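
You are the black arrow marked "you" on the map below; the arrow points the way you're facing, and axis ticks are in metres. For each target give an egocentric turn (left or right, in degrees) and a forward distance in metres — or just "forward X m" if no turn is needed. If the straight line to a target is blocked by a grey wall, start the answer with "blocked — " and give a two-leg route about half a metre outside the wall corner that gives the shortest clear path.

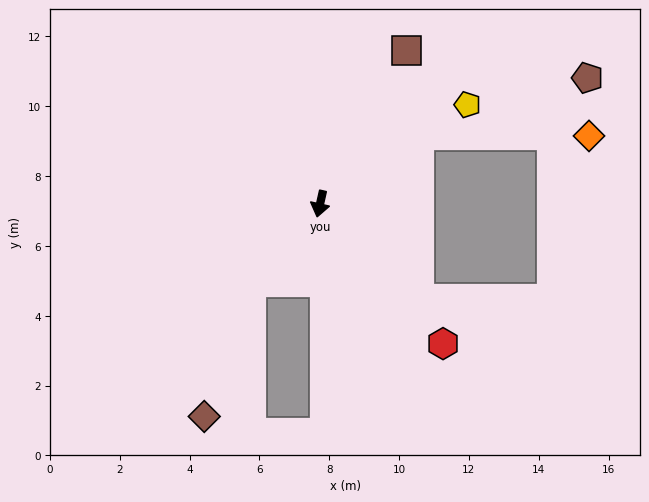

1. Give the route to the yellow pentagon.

turn left 137°, forward 5.1 m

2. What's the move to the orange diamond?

blocked — turn left 137°, forward 3.5 m, then turn right 35°, forward 4.9 m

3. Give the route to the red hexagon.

turn left 54°, forward 5.3 m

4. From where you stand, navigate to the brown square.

turn left 163°, forward 5.0 m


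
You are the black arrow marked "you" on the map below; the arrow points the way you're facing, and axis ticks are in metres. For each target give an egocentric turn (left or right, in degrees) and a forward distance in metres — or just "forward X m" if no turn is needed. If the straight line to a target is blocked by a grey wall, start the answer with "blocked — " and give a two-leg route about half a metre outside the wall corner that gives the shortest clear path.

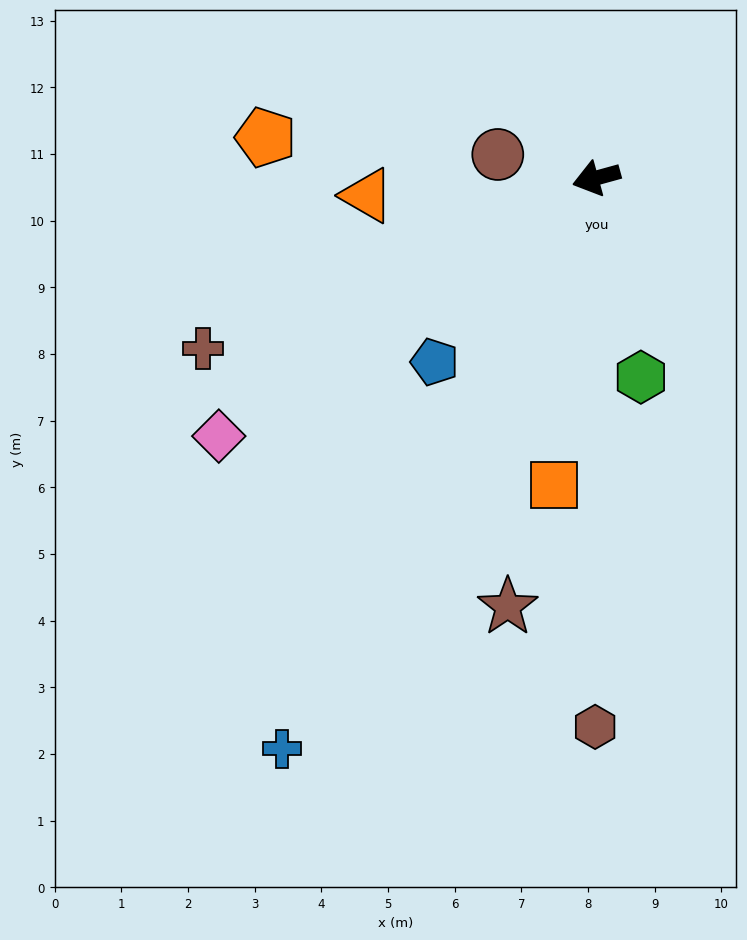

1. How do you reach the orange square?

turn left 67°, forward 4.7 m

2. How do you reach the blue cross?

turn left 46°, forward 9.8 m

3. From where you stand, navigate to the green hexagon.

turn left 87°, forward 3.1 m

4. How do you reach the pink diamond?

turn left 19°, forward 6.9 m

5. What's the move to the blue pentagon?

turn left 33°, forward 3.7 m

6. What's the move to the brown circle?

turn right 29°, forward 1.5 m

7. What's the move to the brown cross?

turn left 8°, forward 6.4 m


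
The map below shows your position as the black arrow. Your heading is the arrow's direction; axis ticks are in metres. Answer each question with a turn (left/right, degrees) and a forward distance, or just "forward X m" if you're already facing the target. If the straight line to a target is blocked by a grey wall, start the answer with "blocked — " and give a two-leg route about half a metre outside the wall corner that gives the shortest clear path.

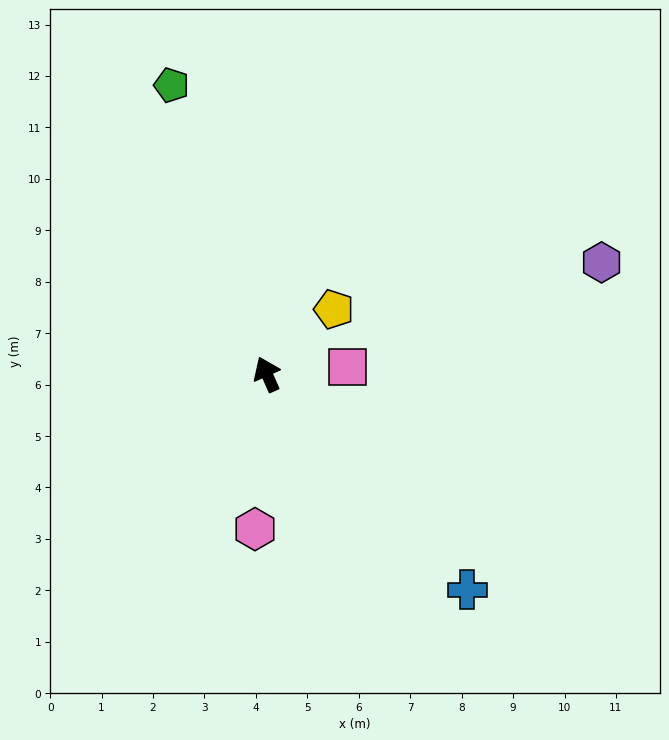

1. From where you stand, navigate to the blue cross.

turn right 161°, forward 5.7 m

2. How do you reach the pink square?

turn right 109°, forward 1.6 m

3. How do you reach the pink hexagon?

turn left 152°, forward 3.0 m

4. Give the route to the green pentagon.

turn right 6°, forward 5.9 m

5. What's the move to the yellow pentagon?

turn right 70°, forward 1.8 m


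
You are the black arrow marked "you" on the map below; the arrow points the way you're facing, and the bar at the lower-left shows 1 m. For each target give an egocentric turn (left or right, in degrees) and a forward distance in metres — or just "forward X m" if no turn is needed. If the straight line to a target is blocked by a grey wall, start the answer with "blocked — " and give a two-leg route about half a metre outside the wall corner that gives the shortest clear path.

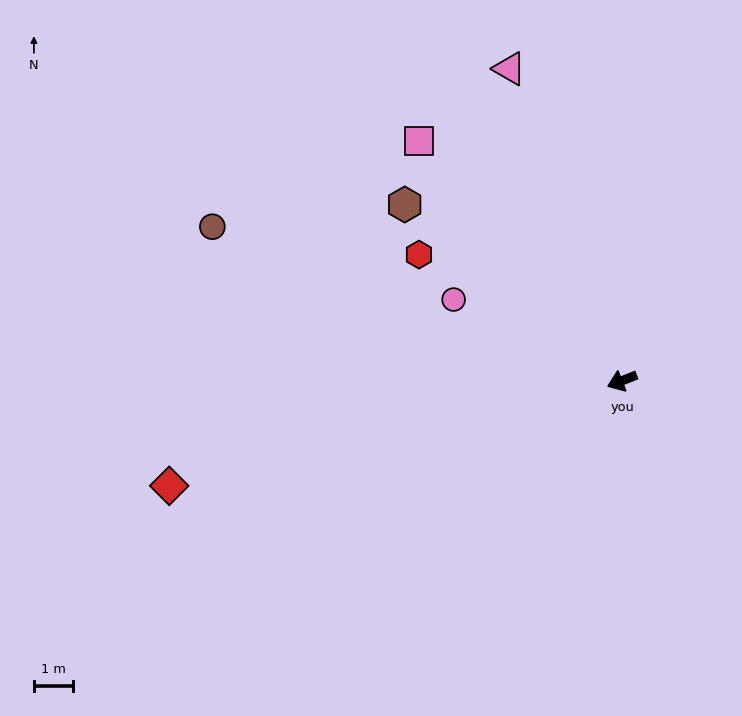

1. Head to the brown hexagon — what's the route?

turn right 61°, forward 7.1 m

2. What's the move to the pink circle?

turn right 47°, forward 4.8 m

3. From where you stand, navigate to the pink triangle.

turn right 92°, forward 8.4 m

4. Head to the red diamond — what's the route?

turn right 8°, forward 11.8 m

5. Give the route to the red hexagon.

turn right 53°, forward 6.1 m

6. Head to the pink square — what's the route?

turn right 71°, forward 8.0 m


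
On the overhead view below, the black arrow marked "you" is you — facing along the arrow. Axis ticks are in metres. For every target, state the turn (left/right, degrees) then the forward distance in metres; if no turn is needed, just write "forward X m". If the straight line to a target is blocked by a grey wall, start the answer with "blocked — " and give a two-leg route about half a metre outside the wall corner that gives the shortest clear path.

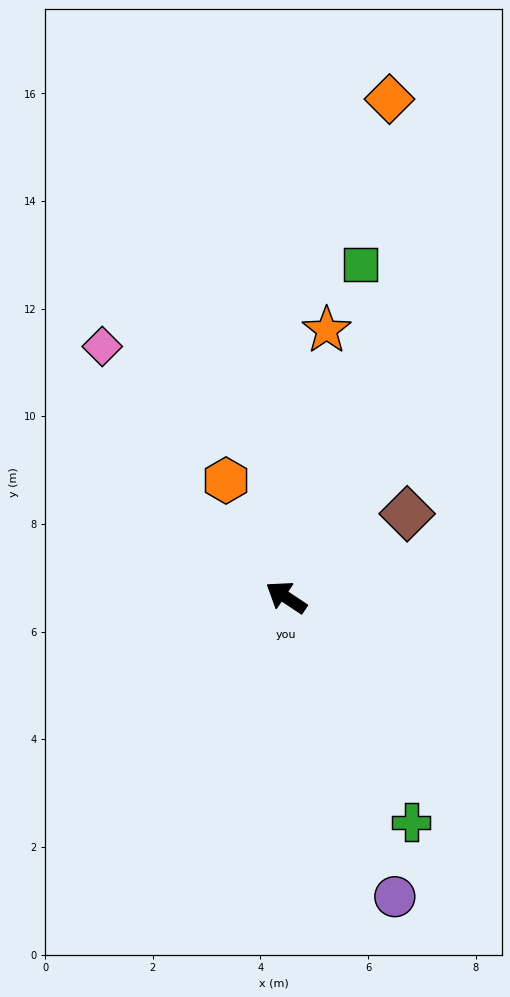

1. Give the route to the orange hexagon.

turn right 29°, forward 2.4 m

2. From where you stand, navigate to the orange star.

turn right 65°, forward 5.0 m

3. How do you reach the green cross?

turn left 153°, forward 4.8 m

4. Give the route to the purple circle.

turn left 144°, forward 5.9 m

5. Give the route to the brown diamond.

turn right 112°, forward 2.7 m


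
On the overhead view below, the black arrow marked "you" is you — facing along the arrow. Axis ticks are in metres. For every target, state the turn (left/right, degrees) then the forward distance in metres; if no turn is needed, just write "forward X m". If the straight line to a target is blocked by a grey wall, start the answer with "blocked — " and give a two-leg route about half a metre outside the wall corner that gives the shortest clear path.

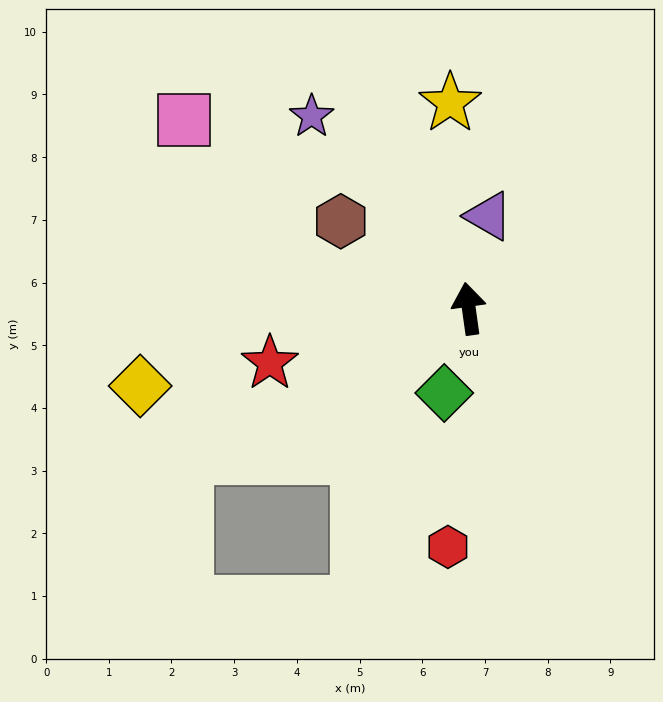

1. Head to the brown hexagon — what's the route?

turn left 48°, forward 2.5 m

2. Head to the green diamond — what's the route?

turn left 156°, forward 1.4 m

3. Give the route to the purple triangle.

turn right 20°, forward 1.5 m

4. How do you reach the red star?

turn left 97°, forward 3.3 m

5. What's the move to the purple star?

turn left 31°, forward 4.0 m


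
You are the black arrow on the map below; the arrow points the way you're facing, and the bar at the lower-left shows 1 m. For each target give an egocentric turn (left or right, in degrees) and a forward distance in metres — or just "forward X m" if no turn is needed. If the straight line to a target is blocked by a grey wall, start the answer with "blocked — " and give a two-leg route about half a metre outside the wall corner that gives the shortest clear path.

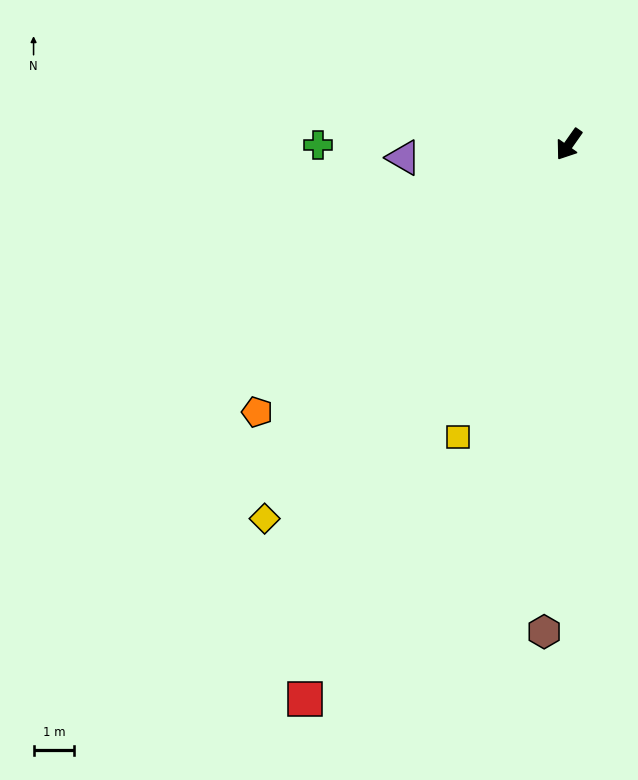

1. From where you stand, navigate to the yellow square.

turn left 14°, forward 7.7 m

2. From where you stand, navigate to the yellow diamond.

turn right 4°, forward 11.9 m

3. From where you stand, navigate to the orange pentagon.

turn right 14°, forward 10.1 m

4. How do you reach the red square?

turn left 10°, forward 15.2 m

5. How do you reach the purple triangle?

turn right 50°, forward 4.1 m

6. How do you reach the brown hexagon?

turn left 32°, forward 12.1 m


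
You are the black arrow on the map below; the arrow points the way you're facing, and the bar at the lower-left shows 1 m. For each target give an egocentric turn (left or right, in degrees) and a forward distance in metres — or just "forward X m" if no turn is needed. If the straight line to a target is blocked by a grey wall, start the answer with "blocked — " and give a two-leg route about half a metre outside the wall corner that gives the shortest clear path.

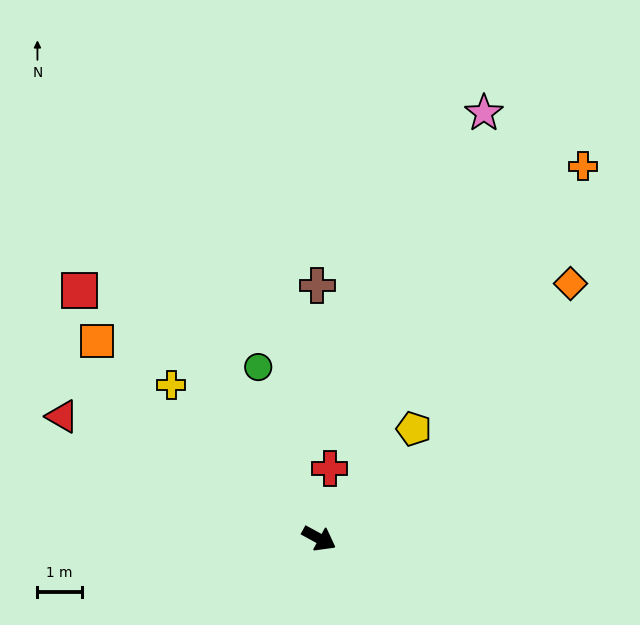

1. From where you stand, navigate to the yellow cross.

turn left 163°, forward 4.8 m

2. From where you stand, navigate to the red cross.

turn left 110°, forward 1.6 m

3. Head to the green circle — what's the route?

turn left 138°, forward 4.1 m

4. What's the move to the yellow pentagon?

turn left 78°, forward 3.3 m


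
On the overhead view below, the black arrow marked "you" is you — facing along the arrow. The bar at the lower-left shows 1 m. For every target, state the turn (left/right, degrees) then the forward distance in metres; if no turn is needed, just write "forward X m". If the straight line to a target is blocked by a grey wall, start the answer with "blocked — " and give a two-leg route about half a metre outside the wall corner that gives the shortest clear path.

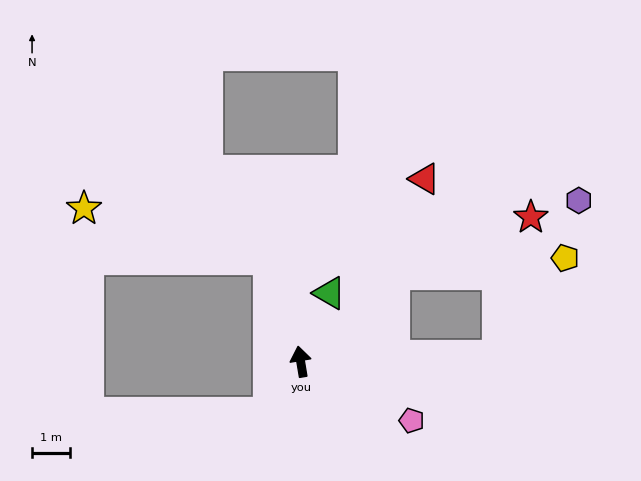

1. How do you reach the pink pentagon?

turn right 127°, forward 3.3 m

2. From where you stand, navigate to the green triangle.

turn right 32°, forward 1.9 m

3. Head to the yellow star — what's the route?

blocked — turn left 8°, forward 2.8 m, then turn left 57°, forward 5.0 m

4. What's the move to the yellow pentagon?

blocked — turn right 56°, forward 3.3 m, then turn right 38°, forward 4.5 m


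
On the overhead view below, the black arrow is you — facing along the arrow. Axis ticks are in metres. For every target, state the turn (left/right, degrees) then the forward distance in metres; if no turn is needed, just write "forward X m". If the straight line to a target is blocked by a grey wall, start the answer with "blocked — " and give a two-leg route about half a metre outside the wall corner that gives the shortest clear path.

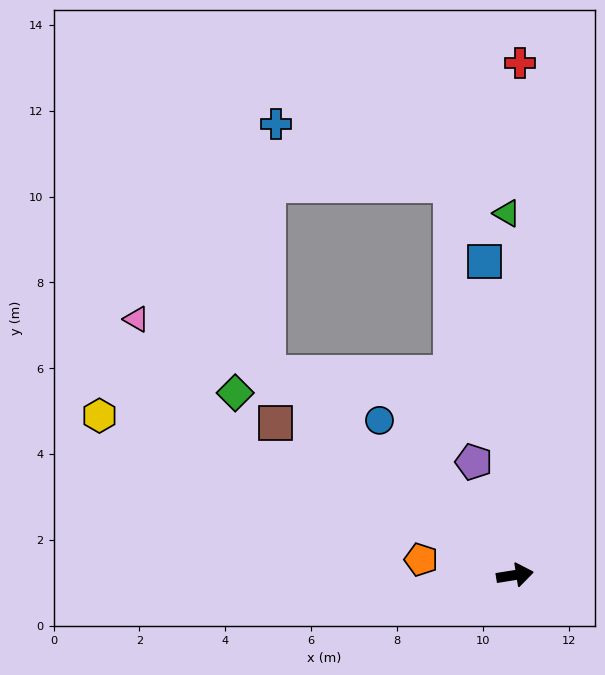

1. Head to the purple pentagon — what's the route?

turn left 101°, forward 2.8 m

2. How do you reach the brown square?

turn left 138°, forward 6.6 m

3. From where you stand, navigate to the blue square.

turn left 86°, forward 7.3 m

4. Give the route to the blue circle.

turn left 122°, forward 4.8 m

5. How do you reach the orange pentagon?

turn left 162°, forward 2.2 m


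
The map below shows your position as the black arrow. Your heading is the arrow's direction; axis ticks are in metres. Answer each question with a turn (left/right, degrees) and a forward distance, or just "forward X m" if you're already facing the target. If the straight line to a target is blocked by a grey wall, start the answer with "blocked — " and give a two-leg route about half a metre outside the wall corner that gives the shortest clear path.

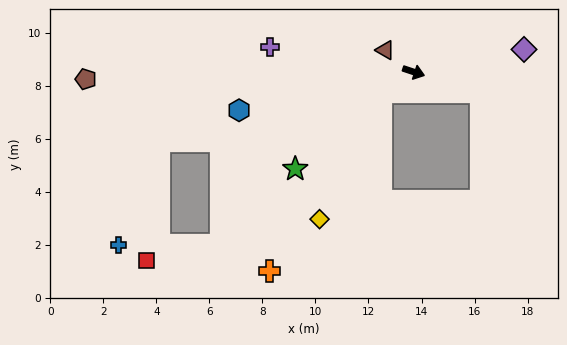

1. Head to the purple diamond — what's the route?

turn left 30°, forward 4.2 m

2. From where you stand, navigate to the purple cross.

turn right 172°, forward 5.5 m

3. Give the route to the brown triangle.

turn left 161°, forward 1.4 m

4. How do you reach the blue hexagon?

turn right 149°, forward 6.7 m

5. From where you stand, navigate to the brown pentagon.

turn right 160°, forward 12.4 m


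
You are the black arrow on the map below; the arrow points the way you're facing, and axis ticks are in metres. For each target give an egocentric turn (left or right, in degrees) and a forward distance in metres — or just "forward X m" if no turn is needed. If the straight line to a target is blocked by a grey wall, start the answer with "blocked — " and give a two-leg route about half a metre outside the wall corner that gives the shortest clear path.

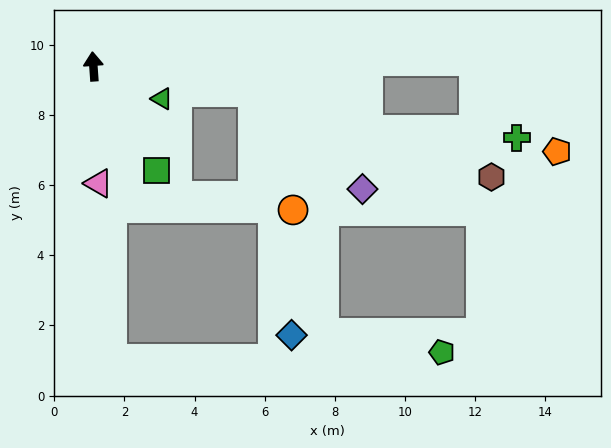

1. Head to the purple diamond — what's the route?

blocked — turn right 103°, forward 4.6 m, then turn right 33°, forward 4.2 m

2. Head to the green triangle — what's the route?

turn right 119°, forward 2.2 m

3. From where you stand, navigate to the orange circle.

blocked — turn right 103°, forward 4.6 m, then turn right 62°, forward 3.6 m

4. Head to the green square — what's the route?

turn right 153°, forward 3.5 m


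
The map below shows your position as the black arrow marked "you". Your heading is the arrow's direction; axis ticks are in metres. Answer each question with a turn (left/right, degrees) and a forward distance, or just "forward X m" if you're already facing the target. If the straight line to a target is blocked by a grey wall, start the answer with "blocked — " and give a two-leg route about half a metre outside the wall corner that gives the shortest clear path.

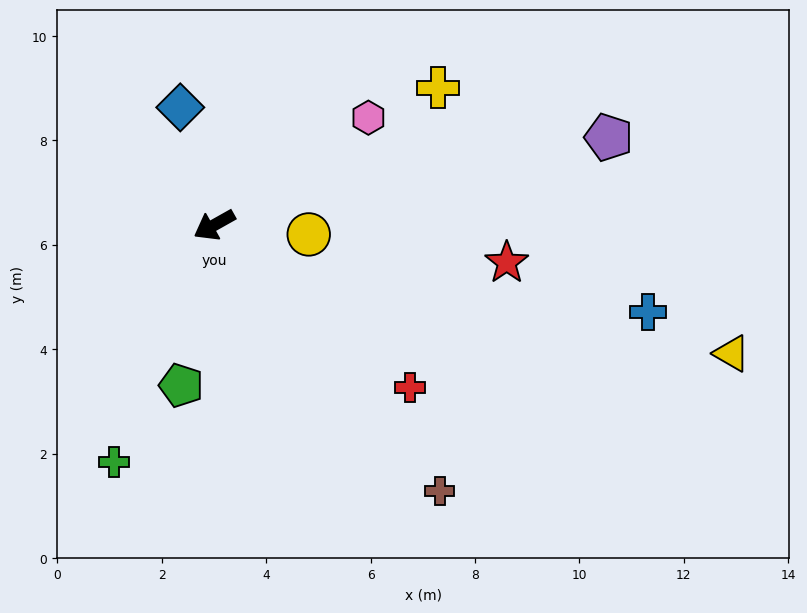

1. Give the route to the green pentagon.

turn left 49°, forward 3.1 m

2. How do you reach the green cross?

turn left 38°, forward 4.9 m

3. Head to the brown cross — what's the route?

turn left 101°, forward 6.7 m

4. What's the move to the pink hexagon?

turn right 174°, forward 3.6 m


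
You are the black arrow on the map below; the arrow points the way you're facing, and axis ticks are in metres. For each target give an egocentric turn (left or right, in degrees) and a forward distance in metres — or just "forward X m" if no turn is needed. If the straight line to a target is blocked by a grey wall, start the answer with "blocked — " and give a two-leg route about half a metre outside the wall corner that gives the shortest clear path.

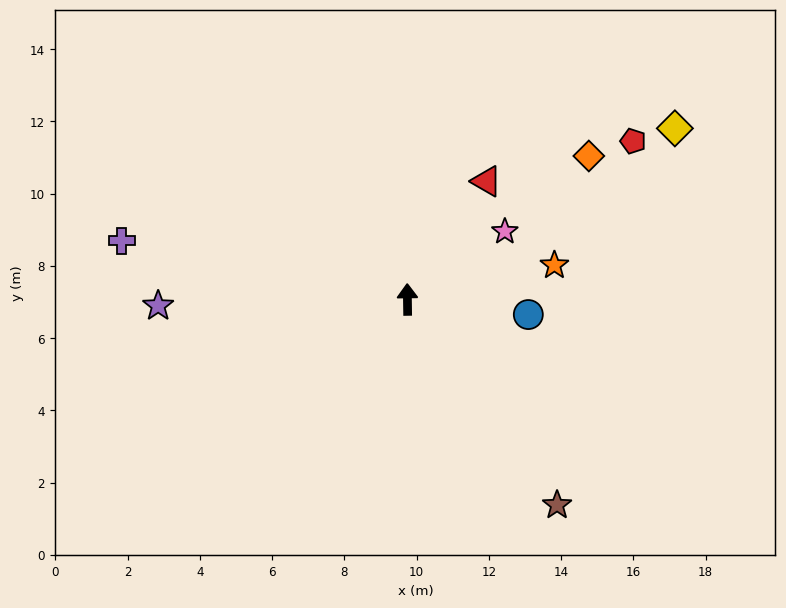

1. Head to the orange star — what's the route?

turn right 78°, forward 4.2 m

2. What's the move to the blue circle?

turn right 98°, forward 3.4 m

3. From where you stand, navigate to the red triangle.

turn right 35°, forward 3.9 m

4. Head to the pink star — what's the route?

turn right 56°, forward 3.3 m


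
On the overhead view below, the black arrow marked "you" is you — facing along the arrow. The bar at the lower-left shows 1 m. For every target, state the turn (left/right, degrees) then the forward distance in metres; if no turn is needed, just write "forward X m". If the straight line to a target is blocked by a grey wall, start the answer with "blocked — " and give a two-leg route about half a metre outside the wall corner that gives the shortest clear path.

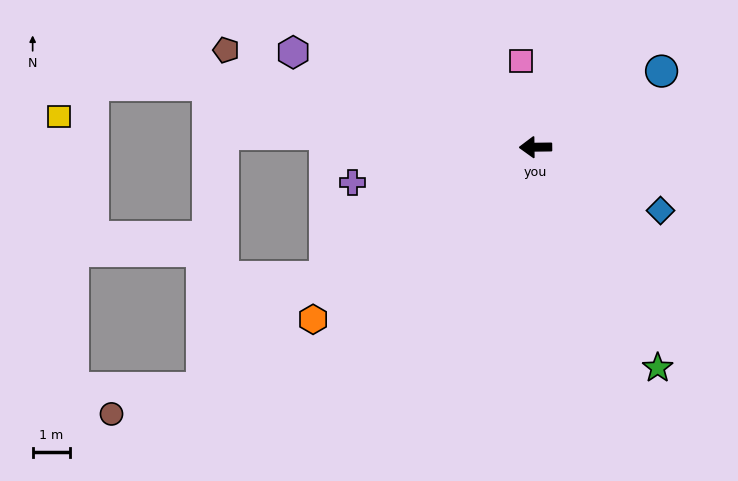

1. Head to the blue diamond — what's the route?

turn left 152°, forward 3.7 m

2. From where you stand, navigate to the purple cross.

turn left 10°, forward 4.9 m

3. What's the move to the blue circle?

turn right 150°, forward 3.9 m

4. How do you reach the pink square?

turn right 81°, forward 2.3 m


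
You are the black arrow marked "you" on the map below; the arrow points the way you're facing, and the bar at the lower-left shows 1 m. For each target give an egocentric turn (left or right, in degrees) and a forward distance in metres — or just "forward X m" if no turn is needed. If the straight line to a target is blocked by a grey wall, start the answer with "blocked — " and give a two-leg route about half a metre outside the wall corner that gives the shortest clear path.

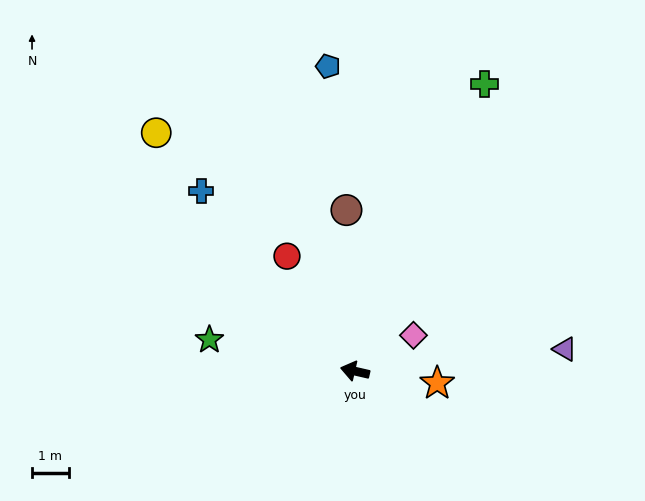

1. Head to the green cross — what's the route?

turn right 101°, forward 8.6 m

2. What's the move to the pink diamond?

turn right 136°, forward 1.9 m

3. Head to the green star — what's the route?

forward 4.1 m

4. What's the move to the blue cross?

turn right 37°, forward 6.4 m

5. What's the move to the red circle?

turn right 46°, forward 3.6 m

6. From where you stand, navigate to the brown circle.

turn right 74°, forward 4.4 m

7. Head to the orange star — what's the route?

turn right 175°, forward 2.3 m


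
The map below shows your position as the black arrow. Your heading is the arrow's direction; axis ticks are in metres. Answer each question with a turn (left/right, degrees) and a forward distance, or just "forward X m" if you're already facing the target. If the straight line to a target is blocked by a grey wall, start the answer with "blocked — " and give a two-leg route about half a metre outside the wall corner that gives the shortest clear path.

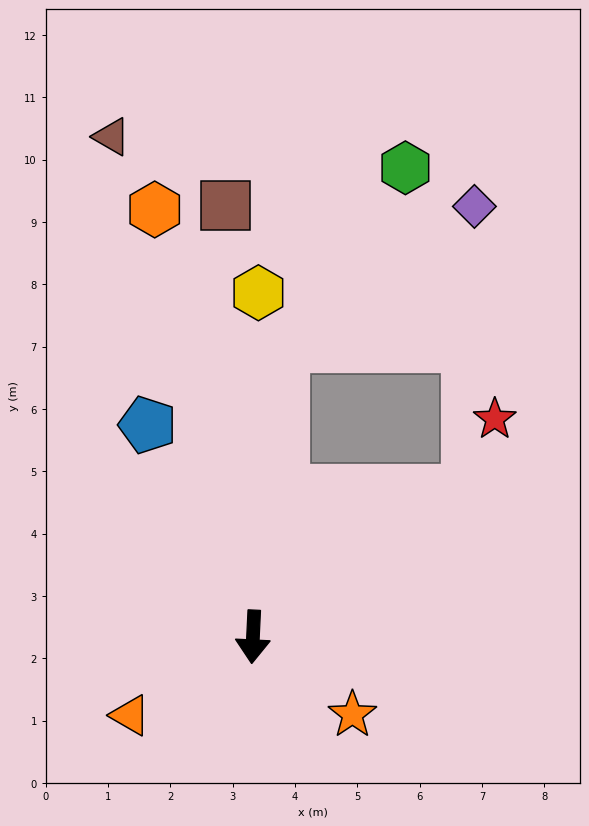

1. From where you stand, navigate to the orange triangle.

turn right 55°, forward 2.3 m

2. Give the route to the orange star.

turn left 55°, forward 2.0 m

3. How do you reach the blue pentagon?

turn right 151°, forward 3.8 m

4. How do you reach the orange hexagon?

turn right 164°, forward 7.0 m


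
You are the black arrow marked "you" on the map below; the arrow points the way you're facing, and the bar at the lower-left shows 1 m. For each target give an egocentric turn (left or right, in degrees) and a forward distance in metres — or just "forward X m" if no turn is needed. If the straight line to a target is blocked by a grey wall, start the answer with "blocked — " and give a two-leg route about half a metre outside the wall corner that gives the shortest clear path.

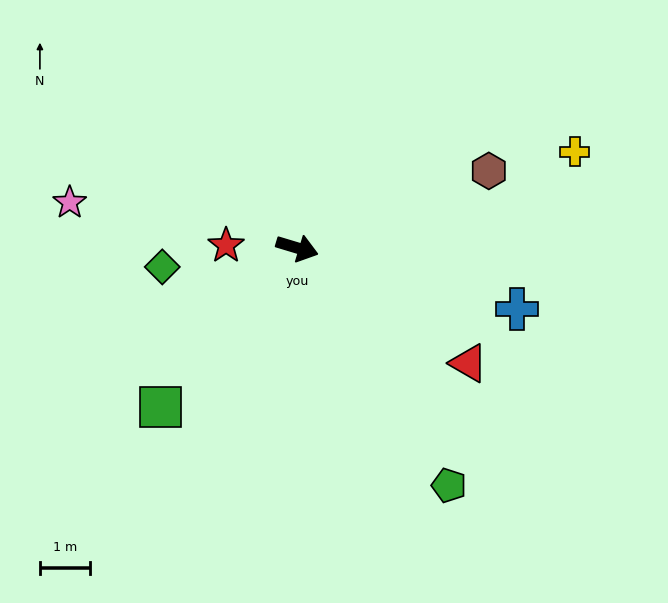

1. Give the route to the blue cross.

forward 4.6 m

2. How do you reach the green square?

turn right 114°, forward 4.2 m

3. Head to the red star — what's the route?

turn right 165°, forward 1.4 m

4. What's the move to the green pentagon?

turn right 41°, forward 5.7 m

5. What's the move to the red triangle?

turn right 17°, forward 4.2 m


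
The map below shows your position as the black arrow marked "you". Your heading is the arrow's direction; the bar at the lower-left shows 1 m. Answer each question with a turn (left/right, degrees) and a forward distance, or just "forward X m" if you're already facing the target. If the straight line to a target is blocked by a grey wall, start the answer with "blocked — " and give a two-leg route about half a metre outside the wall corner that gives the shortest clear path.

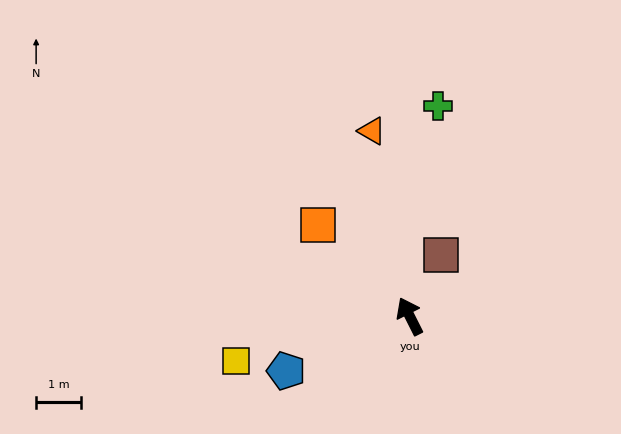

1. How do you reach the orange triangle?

turn right 15°, forward 4.2 m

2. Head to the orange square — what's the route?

turn left 19°, forward 2.9 m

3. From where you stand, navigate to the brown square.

turn right 54°, forward 1.5 m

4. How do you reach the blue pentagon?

turn left 87°, forward 3.0 m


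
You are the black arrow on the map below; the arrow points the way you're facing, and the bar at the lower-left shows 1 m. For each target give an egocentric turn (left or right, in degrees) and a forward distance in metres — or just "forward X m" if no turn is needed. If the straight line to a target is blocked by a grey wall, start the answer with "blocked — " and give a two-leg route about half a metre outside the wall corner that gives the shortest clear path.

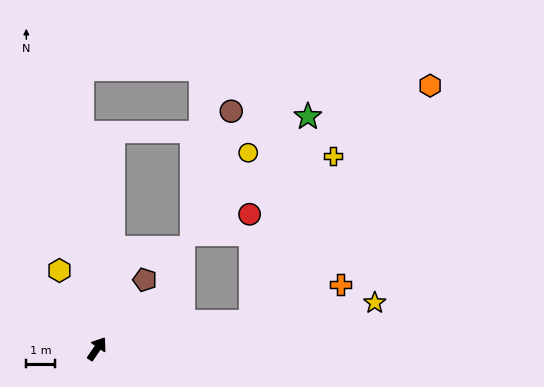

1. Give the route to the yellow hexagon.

turn left 60°, forward 3.0 m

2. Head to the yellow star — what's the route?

turn right 46°, forward 9.7 m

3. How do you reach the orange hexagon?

blocked — turn right 46°, forward 5.4 m, then turn left 43°, forward 10.2 m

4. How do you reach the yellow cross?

blocked — turn right 46°, forward 5.4 m, then turn left 54°, forward 6.4 m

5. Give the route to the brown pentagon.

forward 2.9 m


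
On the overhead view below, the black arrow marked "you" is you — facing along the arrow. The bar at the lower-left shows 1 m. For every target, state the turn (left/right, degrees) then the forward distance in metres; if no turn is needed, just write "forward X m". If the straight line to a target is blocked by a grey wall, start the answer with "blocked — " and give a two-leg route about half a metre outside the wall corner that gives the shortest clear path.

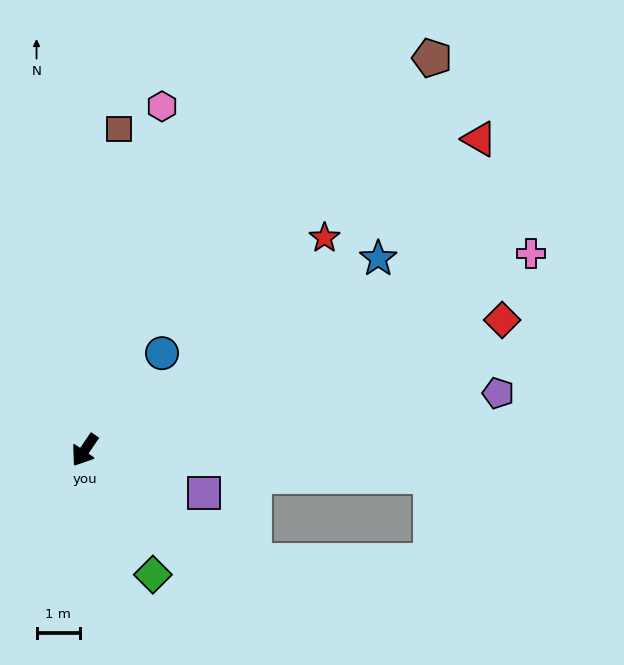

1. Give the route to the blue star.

turn left 158°, forward 8.1 m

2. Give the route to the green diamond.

turn left 63°, forward 3.3 m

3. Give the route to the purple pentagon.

turn left 132°, forward 9.7 m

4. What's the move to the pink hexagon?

turn right 158°, forward 8.2 m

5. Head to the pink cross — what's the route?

turn left 148°, forward 11.3 m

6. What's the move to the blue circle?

turn left 176°, forward 2.9 m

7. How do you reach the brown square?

turn right 152°, forward 7.5 m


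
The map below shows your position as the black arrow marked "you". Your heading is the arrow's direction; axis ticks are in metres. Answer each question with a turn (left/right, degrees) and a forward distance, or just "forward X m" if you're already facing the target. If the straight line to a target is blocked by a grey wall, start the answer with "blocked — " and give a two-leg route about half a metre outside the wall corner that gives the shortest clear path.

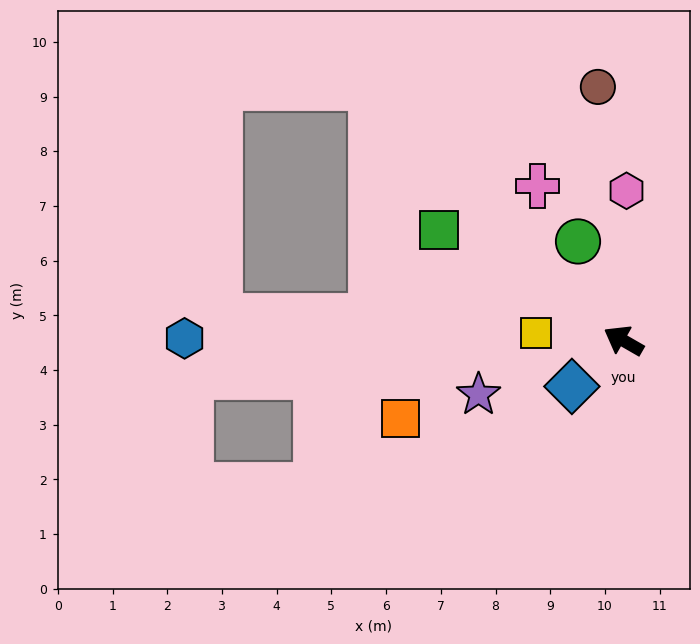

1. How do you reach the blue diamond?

turn left 71°, forward 1.3 m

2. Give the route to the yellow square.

turn left 25°, forward 1.6 m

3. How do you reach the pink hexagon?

turn right 61°, forward 2.7 m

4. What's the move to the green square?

forward 3.9 m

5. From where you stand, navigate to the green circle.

turn right 35°, forward 2.0 m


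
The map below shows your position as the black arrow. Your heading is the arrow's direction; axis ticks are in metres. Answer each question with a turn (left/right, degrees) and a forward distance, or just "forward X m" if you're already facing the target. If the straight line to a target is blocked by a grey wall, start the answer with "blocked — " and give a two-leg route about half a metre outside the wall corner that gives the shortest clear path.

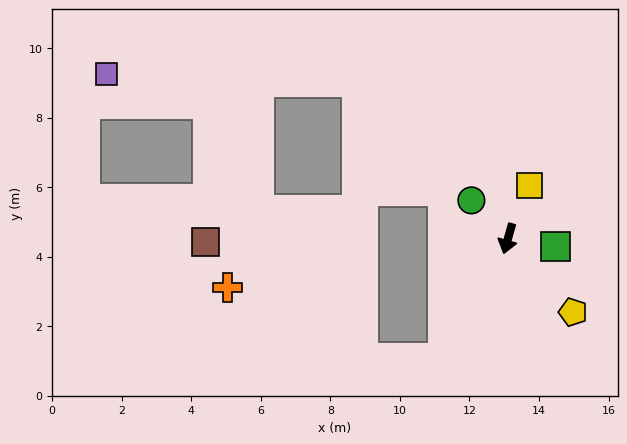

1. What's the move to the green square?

turn left 96°, forward 1.4 m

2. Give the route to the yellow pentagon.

turn left 57°, forward 2.8 m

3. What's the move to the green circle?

turn right 121°, forward 1.5 m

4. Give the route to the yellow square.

turn left 174°, forward 1.7 m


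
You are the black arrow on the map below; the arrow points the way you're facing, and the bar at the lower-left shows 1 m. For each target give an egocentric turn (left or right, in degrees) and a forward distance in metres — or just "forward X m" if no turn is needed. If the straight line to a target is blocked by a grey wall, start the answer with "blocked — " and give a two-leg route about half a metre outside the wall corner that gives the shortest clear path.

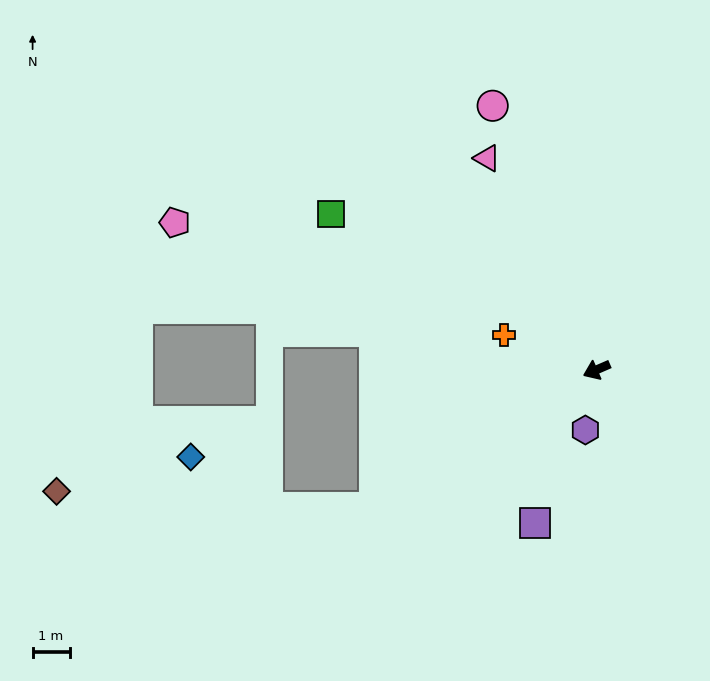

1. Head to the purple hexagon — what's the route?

turn left 56°, forward 1.7 m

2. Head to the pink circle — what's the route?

turn right 92°, forward 7.7 m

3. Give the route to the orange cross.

turn right 44°, forward 2.7 m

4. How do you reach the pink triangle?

turn right 86°, forward 6.5 m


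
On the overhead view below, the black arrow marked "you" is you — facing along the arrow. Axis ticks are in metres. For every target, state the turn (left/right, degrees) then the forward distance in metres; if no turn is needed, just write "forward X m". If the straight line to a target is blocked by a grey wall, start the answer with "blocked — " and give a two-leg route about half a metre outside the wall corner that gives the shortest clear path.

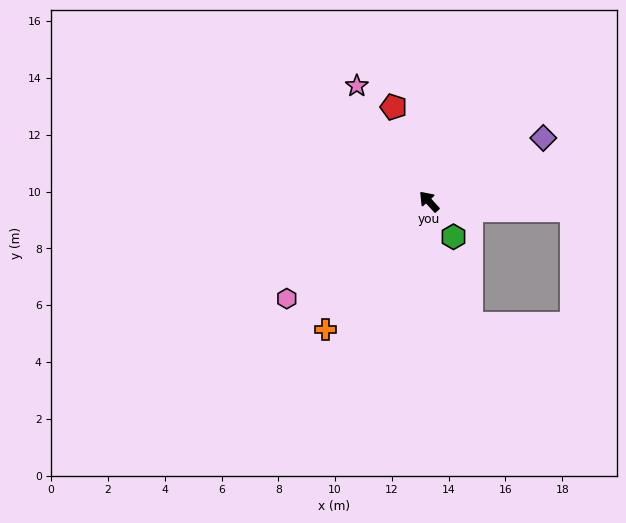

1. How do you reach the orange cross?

turn left 98°, forward 5.8 m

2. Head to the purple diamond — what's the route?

turn right 103°, forward 4.6 m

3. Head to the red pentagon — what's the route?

turn right 22°, forward 3.6 m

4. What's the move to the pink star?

turn right 10°, forward 4.8 m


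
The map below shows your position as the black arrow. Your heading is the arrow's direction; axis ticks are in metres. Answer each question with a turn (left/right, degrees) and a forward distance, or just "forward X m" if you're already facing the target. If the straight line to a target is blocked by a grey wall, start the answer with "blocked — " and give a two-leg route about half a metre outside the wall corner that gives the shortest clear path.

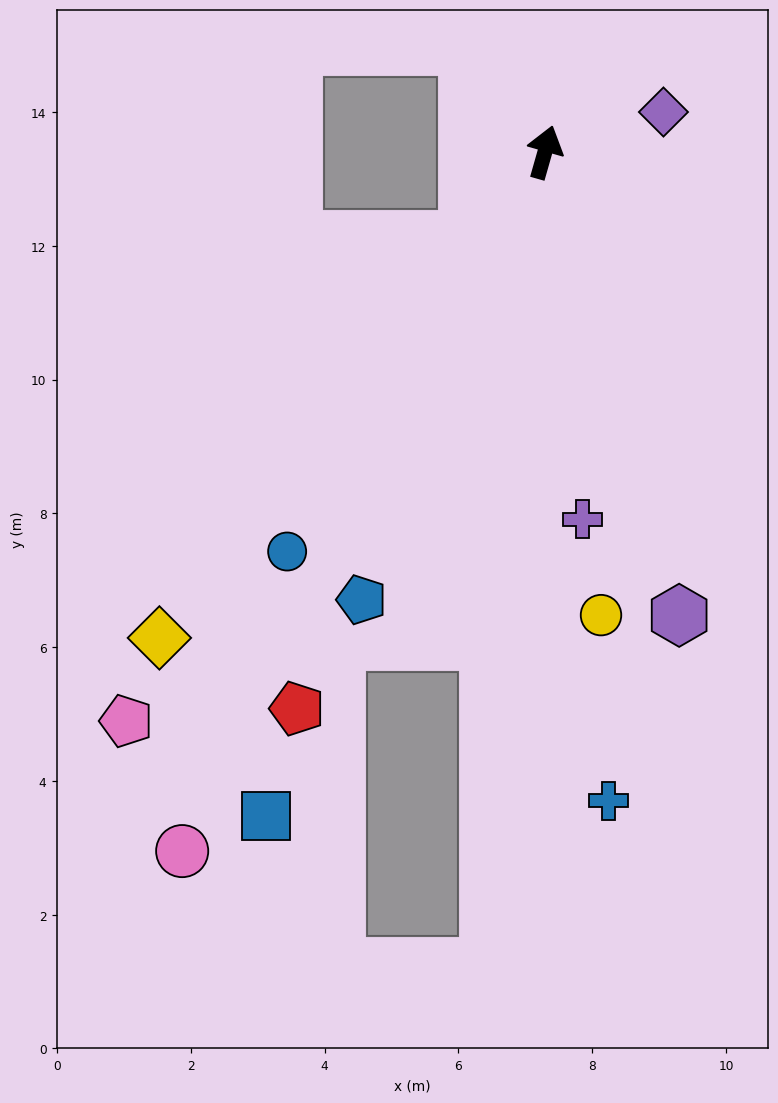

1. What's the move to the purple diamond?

turn right 55°, forward 1.9 m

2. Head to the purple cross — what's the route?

turn right 158°, forward 5.5 m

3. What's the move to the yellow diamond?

turn left 157°, forward 9.3 m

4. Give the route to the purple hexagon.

turn right 148°, forward 7.2 m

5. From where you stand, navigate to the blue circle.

turn left 163°, forward 7.1 m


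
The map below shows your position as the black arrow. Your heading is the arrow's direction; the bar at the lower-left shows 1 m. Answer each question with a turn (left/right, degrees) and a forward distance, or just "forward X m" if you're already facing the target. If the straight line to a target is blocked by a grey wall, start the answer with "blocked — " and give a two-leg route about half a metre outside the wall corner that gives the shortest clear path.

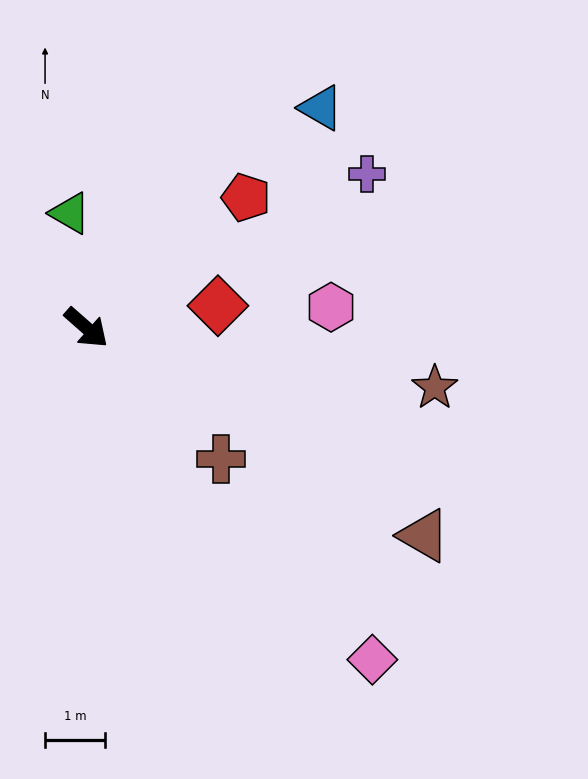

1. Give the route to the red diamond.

turn left 51°, forward 2.2 m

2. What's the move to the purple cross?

turn left 70°, forward 5.4 m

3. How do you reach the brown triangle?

turn left 10°, forward 6.7 m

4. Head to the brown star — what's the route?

turn left 32°, forward 5.9 m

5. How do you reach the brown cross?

turn right 3°, forward 3.2 m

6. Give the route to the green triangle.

turn left 139°, forward 1.9 m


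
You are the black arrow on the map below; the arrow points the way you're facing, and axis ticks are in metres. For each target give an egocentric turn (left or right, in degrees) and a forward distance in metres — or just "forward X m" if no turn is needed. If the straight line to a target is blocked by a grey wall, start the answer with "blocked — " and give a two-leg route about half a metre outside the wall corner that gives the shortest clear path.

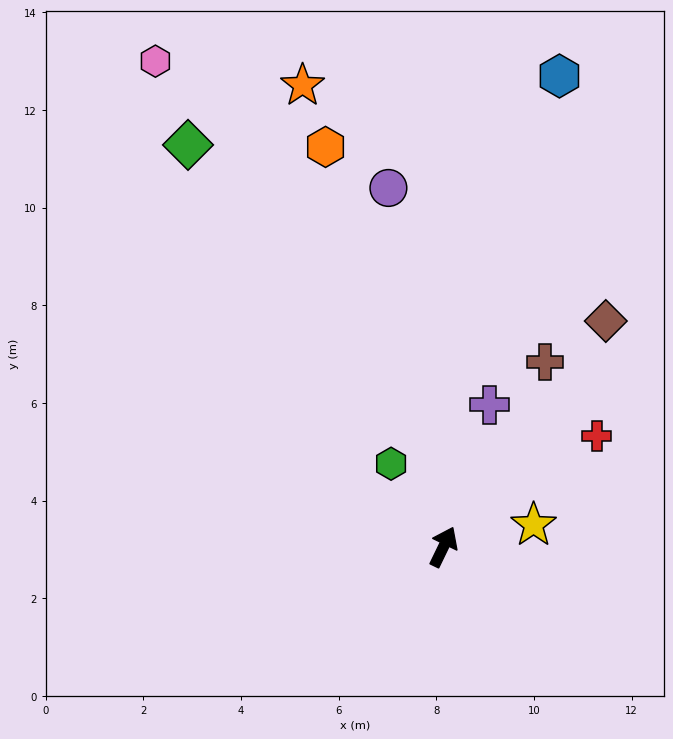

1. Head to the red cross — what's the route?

turn right 28°, forward 3.9 m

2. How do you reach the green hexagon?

turn left 58°, forward 2.0 m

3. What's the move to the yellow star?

turn right 51°, forward 1.9 m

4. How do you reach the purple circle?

turn left 35°, forward 7.4 m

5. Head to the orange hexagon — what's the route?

turn left 42°, forward 8.5 m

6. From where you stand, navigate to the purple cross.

turn left 8°, forward 3.1 m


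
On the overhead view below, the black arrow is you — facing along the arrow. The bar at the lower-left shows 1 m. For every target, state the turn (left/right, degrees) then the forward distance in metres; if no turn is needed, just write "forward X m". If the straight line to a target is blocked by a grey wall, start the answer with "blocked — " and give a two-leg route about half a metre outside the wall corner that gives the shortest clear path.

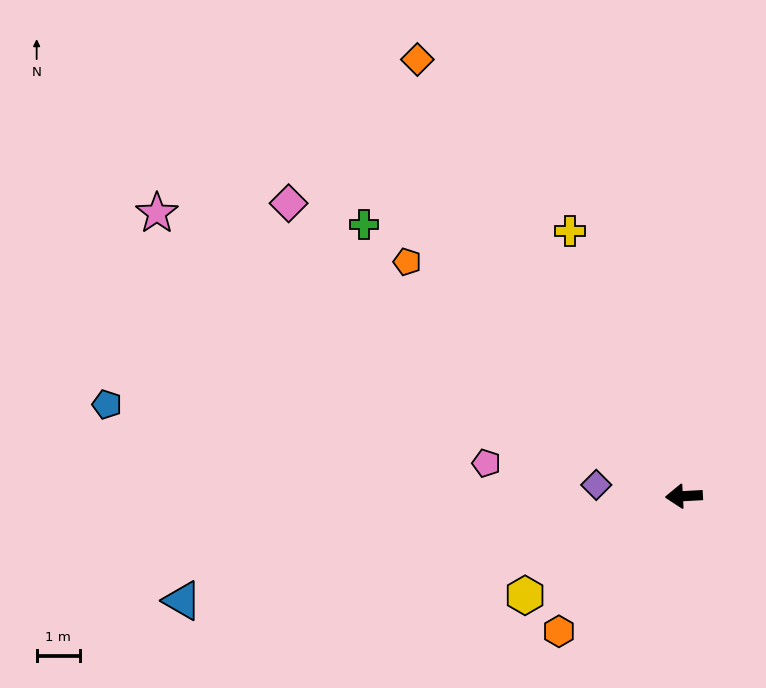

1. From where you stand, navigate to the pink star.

turn right 31°, forward 13.8 m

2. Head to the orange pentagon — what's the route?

turn right 43°, forward 8.4 m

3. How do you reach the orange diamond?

turn right 62°, forward 11.8 m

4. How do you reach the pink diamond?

turn right 40°, forward 11.4 m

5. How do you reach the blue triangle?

turn left 9°, forward 11.8 m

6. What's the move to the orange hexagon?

turn left 44°, forward 4.3 m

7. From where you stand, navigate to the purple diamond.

turn right 10°, forward 2.0 m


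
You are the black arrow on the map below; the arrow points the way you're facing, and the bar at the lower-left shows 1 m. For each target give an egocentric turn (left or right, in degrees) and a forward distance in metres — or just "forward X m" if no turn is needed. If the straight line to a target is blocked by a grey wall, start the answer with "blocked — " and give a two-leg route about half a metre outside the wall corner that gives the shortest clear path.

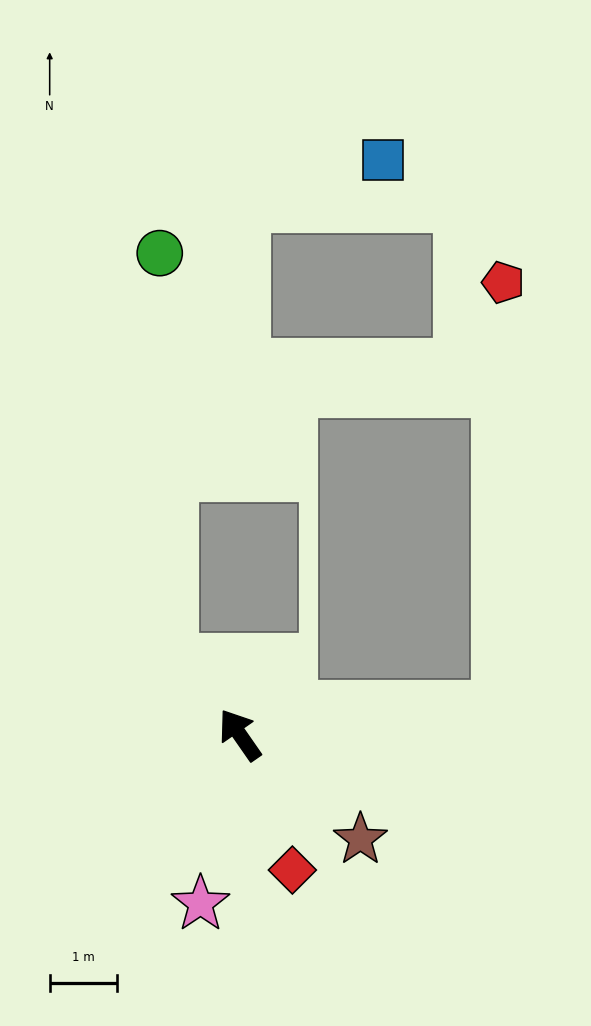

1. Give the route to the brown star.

turn right 166°, forward 2.4 m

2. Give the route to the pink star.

turn left 132°, forward 2.6 m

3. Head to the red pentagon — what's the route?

blocked — turn right 119°, forward 3.9 m, then turn left 84°, forward 6.4 m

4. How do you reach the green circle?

blocked — turn left 9°, forward 1.5 m, then turn right 42°, forward 6.1 m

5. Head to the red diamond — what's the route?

turn left 166°, forward 2.2 m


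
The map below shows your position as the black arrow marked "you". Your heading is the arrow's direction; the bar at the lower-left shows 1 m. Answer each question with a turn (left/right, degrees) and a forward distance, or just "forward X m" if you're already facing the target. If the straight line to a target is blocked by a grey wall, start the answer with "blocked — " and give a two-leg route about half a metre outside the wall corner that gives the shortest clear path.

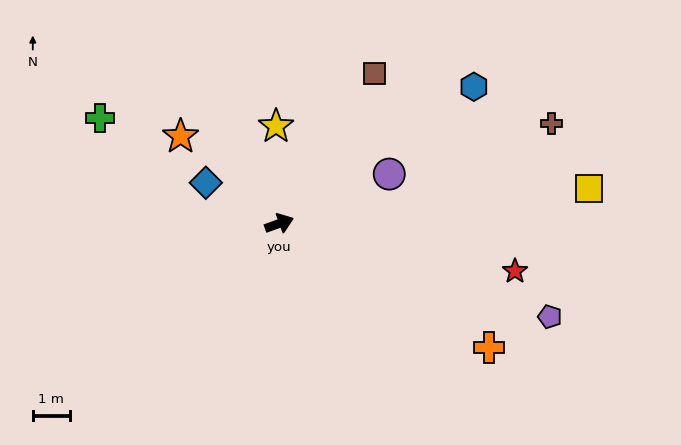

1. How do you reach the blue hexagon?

turn left 15°, forward 6.5 m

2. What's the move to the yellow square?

turn right 13°, forward 8.5 m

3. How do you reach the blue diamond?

turn left 131°, forward 2.3 m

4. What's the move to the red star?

turn right 31°, forward 6.5 m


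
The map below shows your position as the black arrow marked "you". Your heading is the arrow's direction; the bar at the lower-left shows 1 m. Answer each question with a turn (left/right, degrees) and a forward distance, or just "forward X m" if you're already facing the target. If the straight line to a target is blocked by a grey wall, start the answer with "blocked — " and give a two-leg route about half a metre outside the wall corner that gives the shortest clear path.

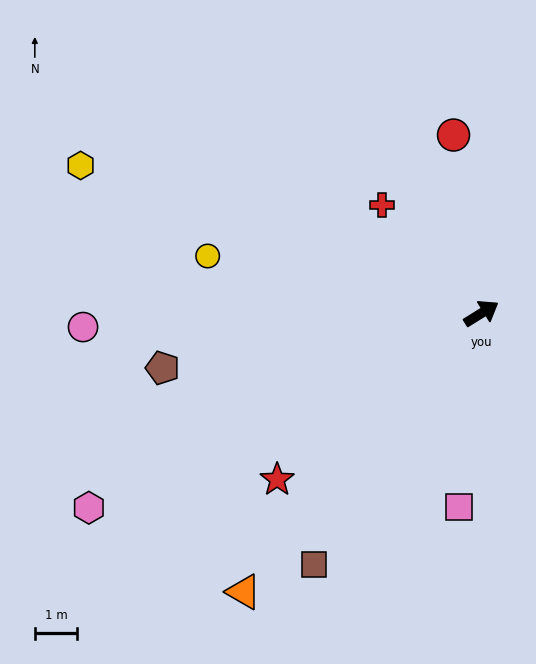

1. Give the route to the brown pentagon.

turn left 158°, forward 7.6 m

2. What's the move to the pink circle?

turn left 150°, forward 9.4 m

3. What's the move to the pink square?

turn right 128°, forward 4.6 m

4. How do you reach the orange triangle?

turn right 162°, forward 8.6 m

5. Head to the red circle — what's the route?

turn left 67°, forward 4.2 m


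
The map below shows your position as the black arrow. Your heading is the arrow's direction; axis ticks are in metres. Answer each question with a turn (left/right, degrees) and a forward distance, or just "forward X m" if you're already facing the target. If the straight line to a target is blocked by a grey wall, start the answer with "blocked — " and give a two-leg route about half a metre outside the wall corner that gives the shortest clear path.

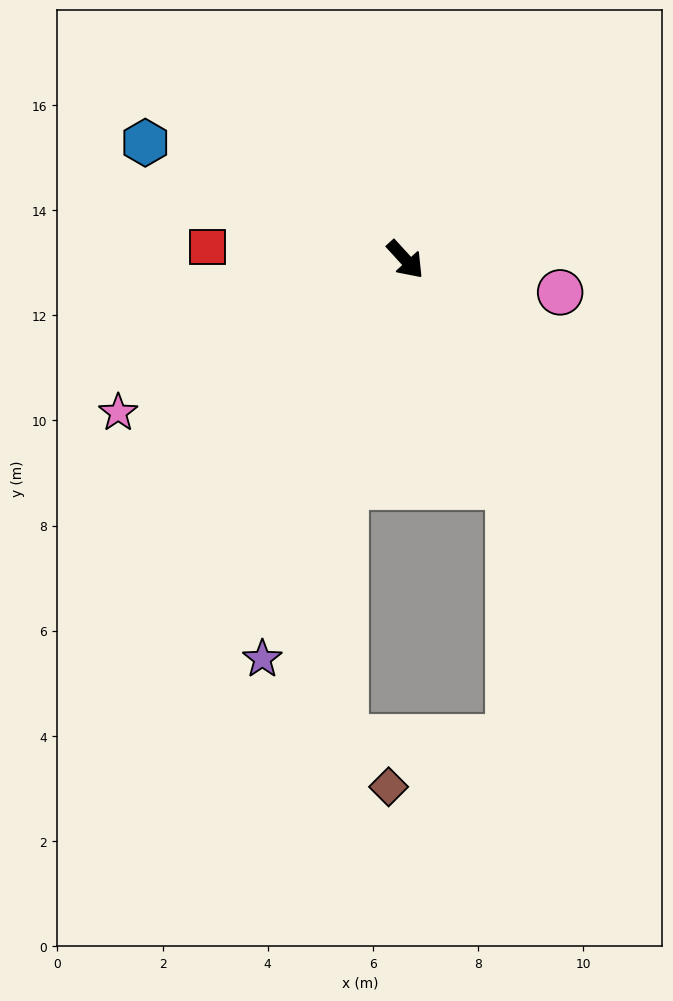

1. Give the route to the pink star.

turn right 104°, forward 6.2 m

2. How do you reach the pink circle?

turn left 36°, forward 3.0 m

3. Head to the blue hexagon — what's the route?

turn right 157°, forward 5.4 m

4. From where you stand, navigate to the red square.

turn right 136°, forward 3.8 m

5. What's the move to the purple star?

turn right 62°, forward 8.1 m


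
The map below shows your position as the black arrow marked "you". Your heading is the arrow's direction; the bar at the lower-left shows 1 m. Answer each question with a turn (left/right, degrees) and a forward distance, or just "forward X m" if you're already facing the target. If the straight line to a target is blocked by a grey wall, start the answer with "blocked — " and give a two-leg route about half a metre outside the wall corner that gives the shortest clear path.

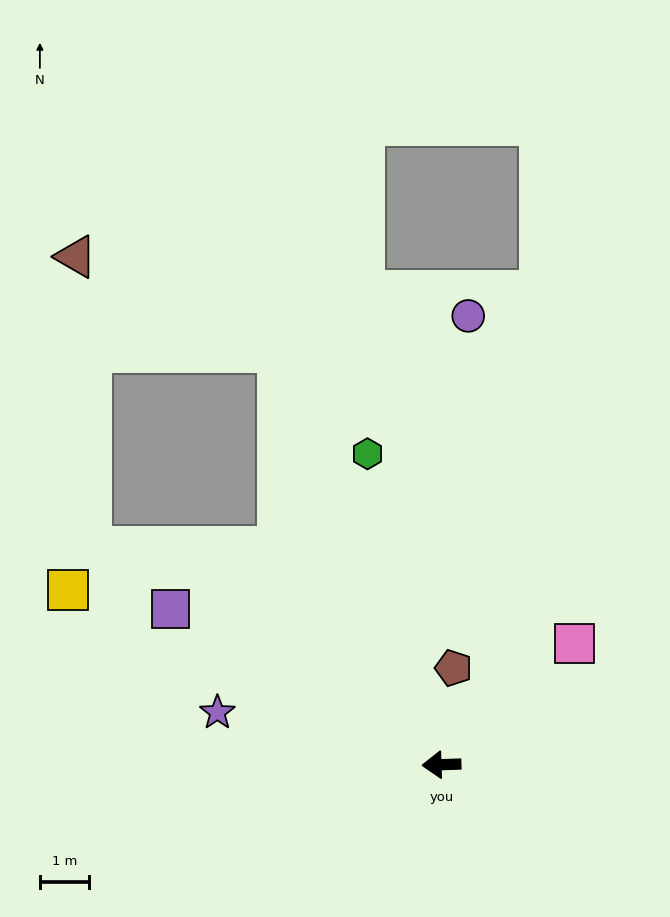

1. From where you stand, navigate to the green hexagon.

turn right 78°, forward 6.5 m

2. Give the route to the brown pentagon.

turn right 99°, forward 2.0 m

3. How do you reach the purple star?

turn right 15°, forward 4.7 m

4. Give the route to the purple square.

turn right 32°, forward 6.4 m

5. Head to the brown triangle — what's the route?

blocked — turn right 70°, forward 9.1 m, then turn left 43°, forward 4.6 m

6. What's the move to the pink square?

turn right 139°, forward 3.7 m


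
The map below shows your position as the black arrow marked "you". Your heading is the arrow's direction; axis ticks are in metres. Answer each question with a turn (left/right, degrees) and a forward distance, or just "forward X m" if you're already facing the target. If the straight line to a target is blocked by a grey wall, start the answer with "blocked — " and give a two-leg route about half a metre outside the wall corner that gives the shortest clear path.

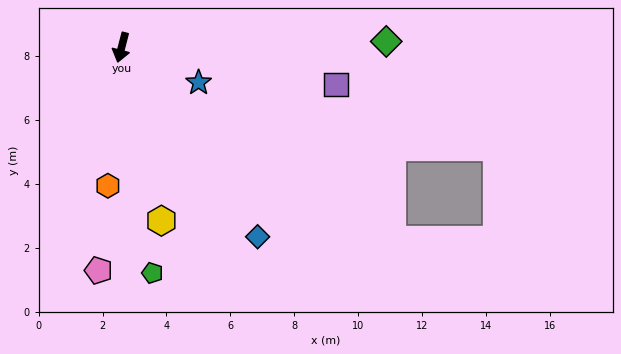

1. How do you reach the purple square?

turn left 95°, forward 6.8 m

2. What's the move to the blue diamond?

turn left 50°, forward 7.3 m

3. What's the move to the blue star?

turn left 80°, forward 2.6 m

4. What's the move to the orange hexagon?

turn left 9°, forward 4.3 m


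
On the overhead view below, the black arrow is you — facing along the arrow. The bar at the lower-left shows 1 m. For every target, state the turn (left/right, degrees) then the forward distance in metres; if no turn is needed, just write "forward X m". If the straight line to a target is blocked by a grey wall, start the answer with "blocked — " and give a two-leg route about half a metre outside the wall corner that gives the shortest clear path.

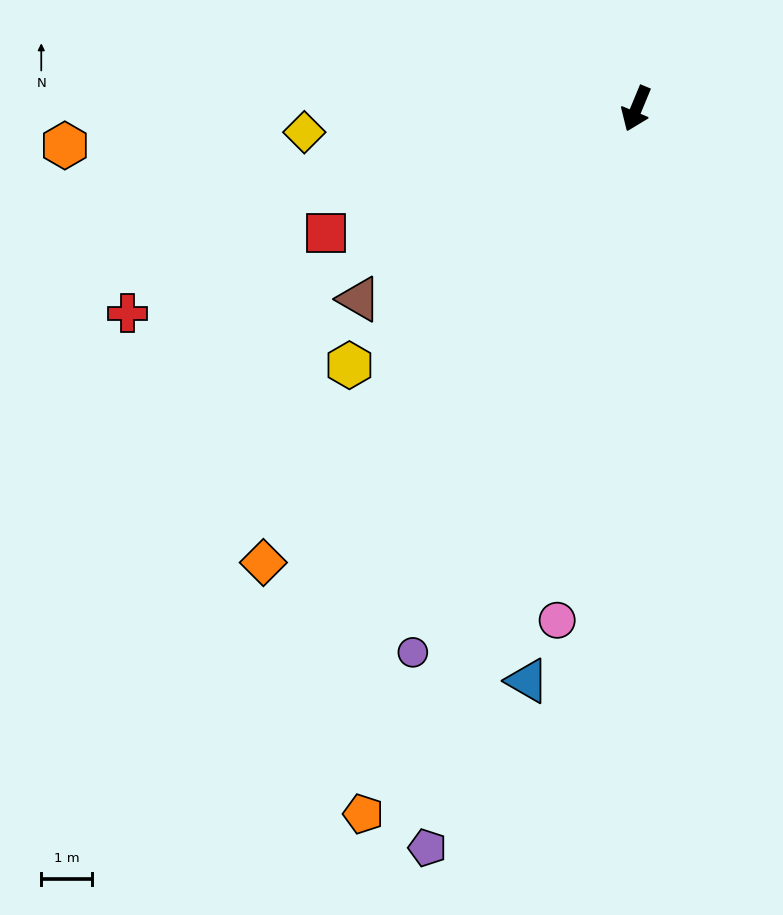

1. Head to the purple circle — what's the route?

forward 11.5 m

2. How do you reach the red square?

turn right 46°, forward 6.5 m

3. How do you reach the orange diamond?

turn right 17°, forward 11.5 m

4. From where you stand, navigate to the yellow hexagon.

turn right 26°, forward 7.5 m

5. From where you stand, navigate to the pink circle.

turn left 14°, forward 10.1 m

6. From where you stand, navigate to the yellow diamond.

turn right 63°, forward 6.5 m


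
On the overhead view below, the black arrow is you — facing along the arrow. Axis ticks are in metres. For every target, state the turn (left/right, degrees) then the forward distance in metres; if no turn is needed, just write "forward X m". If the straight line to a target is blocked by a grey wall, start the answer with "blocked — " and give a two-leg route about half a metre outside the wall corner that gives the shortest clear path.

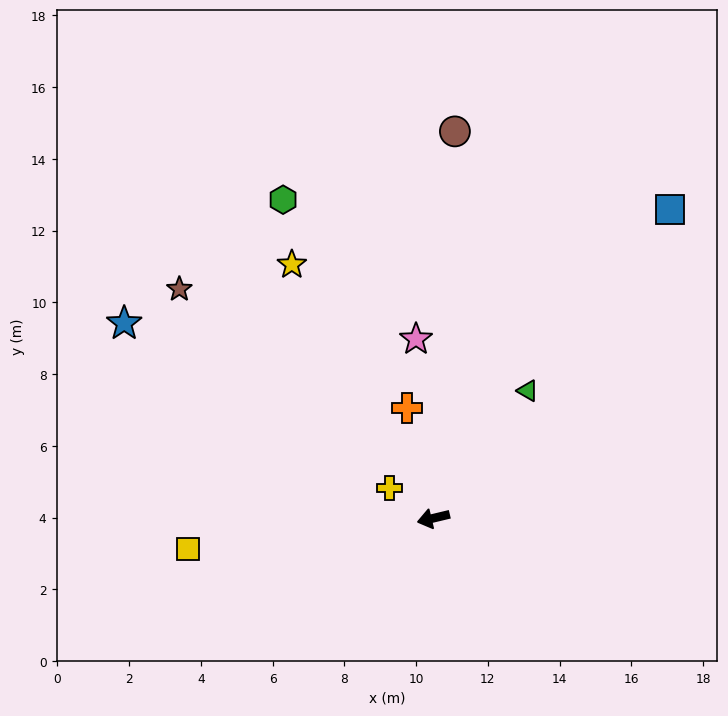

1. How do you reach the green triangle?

turn right 140°, forward 4.4 m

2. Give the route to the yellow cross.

turn right 48°, forward 1.5 m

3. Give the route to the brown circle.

turn right 107°, forward 10.8 m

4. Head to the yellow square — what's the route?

turn right 6°, forward 6.9 m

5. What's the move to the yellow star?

turn right 74°, forward 8.1 m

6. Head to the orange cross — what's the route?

turn right 90°, forward 3.2 m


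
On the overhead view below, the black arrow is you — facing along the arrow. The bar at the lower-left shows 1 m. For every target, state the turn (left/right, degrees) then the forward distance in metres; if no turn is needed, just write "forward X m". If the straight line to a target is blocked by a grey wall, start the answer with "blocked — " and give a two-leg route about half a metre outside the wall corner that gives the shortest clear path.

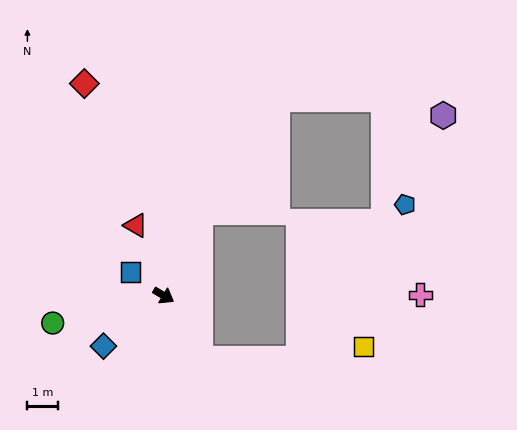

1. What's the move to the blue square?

turn left 176°, forward 1.3 m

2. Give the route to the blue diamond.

turn right 109°, forward 2.5 m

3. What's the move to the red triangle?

turn left 143°, forward 2.4 m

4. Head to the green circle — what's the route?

turn right 135°, forward 3.7 m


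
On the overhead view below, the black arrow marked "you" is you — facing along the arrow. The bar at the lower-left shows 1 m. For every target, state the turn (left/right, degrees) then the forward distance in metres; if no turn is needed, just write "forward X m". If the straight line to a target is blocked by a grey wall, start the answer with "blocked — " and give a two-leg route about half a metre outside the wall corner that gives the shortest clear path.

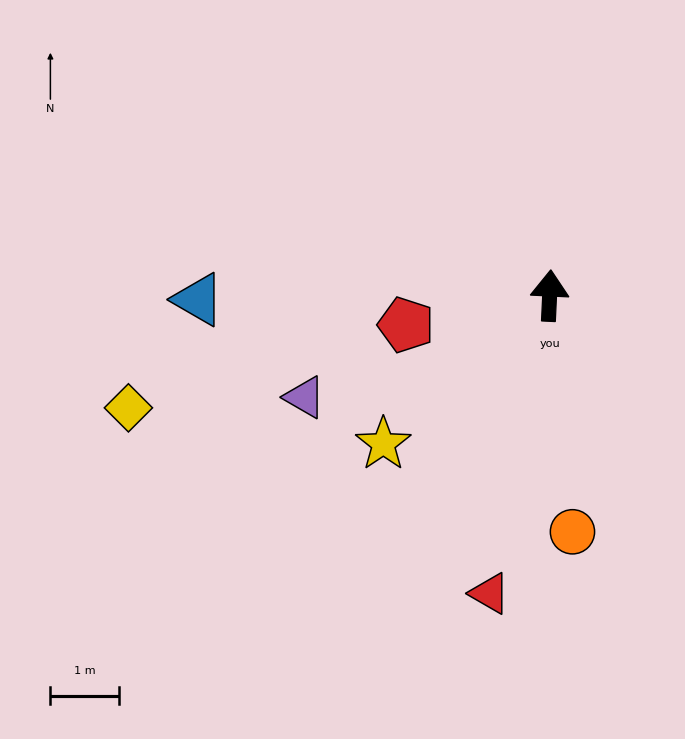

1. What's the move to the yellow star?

turn left 134°, forward 3.2 m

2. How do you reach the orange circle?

turn right 172°, forward 3.4 m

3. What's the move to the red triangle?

turn left 171°, forward 4.4 m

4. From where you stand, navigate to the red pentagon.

turn left 104°, forward 2.1 m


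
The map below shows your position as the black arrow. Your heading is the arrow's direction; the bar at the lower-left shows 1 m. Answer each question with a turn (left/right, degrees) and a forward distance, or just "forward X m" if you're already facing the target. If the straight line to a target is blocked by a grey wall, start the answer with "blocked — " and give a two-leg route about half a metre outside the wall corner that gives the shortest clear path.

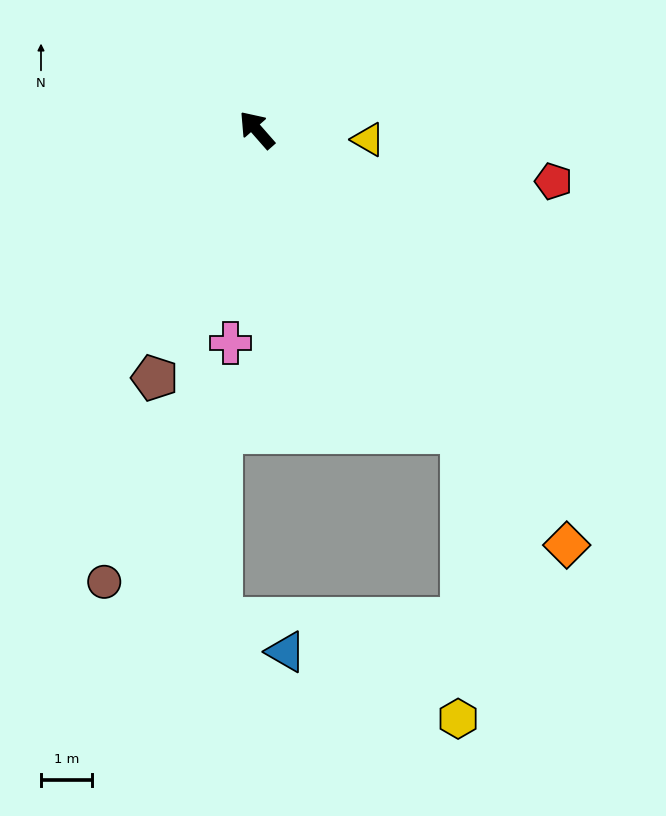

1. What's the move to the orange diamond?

turn left 176°, forward 10.2 m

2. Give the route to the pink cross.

turn left 132°, forward 4.2 m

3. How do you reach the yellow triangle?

turn right 136°, forward 2.2 m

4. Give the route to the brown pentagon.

turn left 116°, forward 5.3 m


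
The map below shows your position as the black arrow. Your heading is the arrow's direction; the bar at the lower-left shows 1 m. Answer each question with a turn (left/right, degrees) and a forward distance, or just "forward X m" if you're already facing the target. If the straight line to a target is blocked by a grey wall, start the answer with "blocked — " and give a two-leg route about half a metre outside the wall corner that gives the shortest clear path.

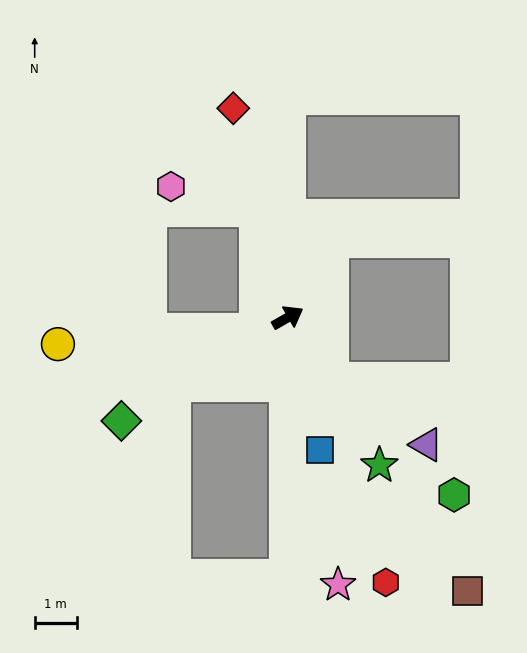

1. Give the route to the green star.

turn right 88°, forward 4.1 m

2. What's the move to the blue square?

turn right 106°, forward 3.2 m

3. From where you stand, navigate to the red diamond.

turn left 75°, forward 5.1 m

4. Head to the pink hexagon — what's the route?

blocked — turn left 76°, forward 2.7 m, then turn left 60°, forward 2.1 m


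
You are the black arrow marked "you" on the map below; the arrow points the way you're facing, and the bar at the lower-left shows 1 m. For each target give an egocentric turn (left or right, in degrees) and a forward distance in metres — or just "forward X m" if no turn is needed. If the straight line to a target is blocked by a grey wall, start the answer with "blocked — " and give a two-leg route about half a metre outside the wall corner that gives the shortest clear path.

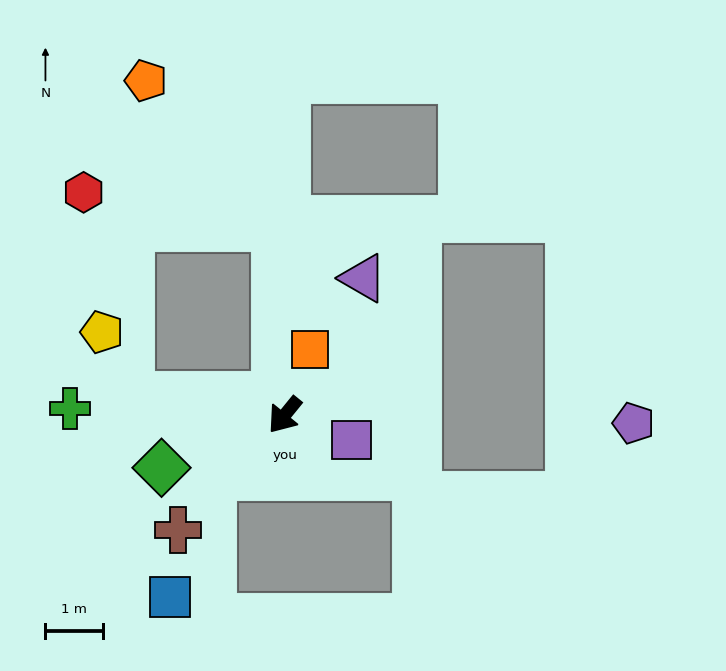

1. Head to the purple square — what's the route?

turn left 109°, forward 1.2 m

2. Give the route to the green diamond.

turn right 28°, forward 2.3 m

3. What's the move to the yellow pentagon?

blocked — turn right 58°, forward 2.7 m, then turn right 59°, forward 1.2 m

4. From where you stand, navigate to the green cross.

turn right 53°, forward 3.7 m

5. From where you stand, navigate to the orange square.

turn right 162°, forward 1.2 m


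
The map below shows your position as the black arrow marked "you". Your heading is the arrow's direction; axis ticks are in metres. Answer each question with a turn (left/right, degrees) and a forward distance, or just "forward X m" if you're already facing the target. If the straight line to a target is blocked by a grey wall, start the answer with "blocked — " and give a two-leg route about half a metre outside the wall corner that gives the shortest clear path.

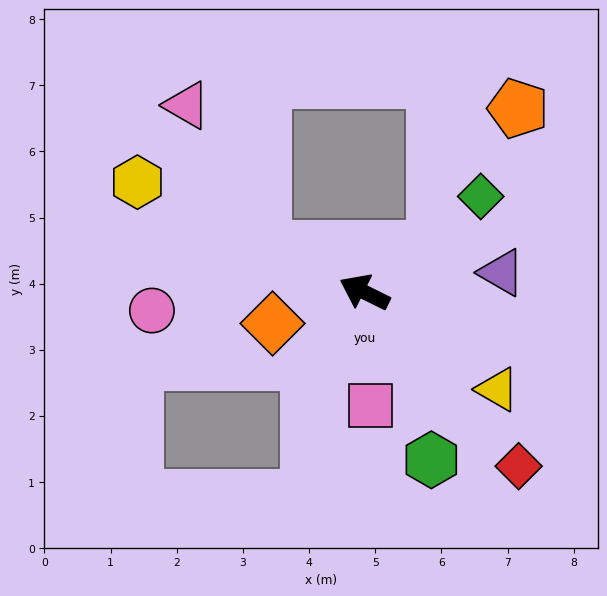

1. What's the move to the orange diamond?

turn left 45°, forward 1.5 m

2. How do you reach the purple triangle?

turn right 146°, forward 2.1 m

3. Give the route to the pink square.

turn left 119°, forward 1.7 m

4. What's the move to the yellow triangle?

turn left 170°, forward 2.5 m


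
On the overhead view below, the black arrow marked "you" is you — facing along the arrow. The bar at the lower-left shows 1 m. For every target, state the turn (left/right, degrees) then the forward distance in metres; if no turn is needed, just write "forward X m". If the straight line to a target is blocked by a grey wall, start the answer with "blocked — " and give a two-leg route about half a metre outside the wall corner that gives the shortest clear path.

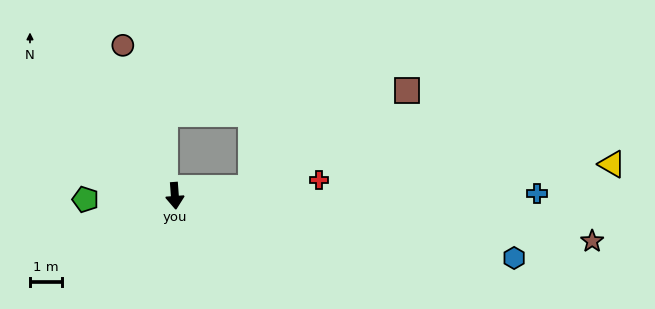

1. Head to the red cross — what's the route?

turn left 92°, forward 4.5 m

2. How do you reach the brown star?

turn left 80°, forward 13.0 m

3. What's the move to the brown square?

blocked — turn left 91°, forward 2.4 m, then turn left 27°, forward 5.7 m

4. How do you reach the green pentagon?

turn right 92°, forward 2.8 m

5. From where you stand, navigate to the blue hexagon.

turn left 75°, forward 10.7 m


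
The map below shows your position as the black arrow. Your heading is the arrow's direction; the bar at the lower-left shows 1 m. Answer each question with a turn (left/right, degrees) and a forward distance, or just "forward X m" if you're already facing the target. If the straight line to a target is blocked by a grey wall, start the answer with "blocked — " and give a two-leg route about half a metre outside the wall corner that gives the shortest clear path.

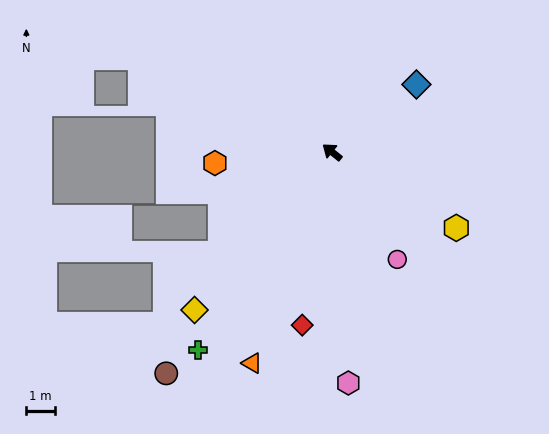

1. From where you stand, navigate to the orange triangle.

turn left 108°, forward 8.0 m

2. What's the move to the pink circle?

turn left 160°, forward 4.4 m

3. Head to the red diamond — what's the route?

turn left 119°, forward 6.2 m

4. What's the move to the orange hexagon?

turn left 44°, forward 4.1 m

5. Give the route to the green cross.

turn left 95°, forward 8.4 m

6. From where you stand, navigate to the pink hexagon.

turn left 133°, forward 8.2 m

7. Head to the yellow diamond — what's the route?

turn left 88°, forward 7.4 m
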